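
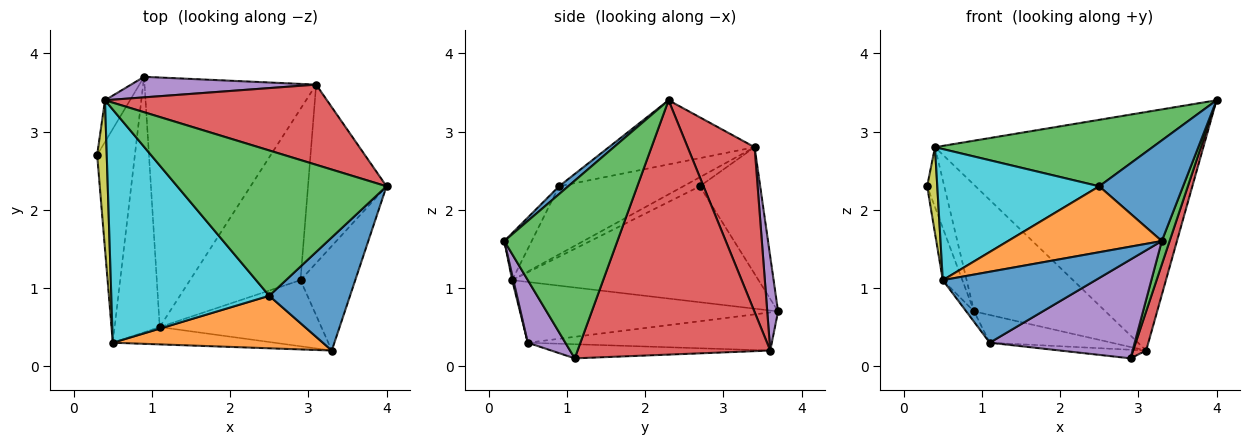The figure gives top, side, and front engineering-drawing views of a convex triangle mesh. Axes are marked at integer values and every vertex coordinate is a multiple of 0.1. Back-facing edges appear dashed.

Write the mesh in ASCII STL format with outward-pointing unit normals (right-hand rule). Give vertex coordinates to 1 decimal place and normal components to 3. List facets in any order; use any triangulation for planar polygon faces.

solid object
 facet normal 0.072 -0.663 0.745
  outer loop
   vertex 2.5 0.9 2.3
   vertex 3.3 0.2 1.6
   vertex 4.0 2.3 3.4
  endloop
 endfacet
 facet normal -0.945 0.268 -0.187
  outer loop
   vertex 0.4 3.4 2.8
   vertex 0.9 3.7 0.7
   vertex 0.3 2.7 2.3
  endloop
 endfacet
 facet normal -0.268 -0.401 0.876
  outer loop
   vertex 0.4 3.4 2.8
   vertex 2.5 0.9 2.3
   vertex 4.0 2.3 3.4
  endloop
 endfacet
 facet normal 0.230 0.922 0.310
  outer loop
   vertex 3.1 3.6 0.2
   vertex 0.4 3.4 2.8
   vertex 4.0 2.3 3.4
  endloop
 endfacet
 facet normal 0.081 0.984 0.160
  outer loop
   vertex 3.1 3.6 0.2
   vertex 0.9 3.7 0.7
   vertex 0.4 3.4 2.8
  endloop
 endfacet
 facet normal -0.216 0.108 -0.970
  outer loop
   vertex 3.1 3.6 0.2
   vertex 1.1 0.5 0.3
   vertex 0.9 3.7 0.7
  endloop
 endfacet
 facet normal -0.948 0.075 -0.309
  outer loop
   vertex 0.5 0.3 1.1
   vertex 0.3 2.7 2.3
   vertex 0.9 3.7 0.7
  endloop
 endfacet
 facet normal -0.803 0.024 -0.596
  outer loop
   vertex 0.5 0.3 1.1
   vertex 0.9 3.7 0.7
   vertex 1.1 0.5 0.3
  endloop
 endfacet
 facet normal -0.634 -0.387 0.669
  outer loop
   vertex 0.5 0.3 1.1
   vertex 0.4 3.4 2.8
   vertex 0.3 2.7 2.3
  endloop
 endfacet
 facet normal -0.352 -0.459 0.816
  outer loop
   vertex 0.5 0.3 1.1
   vertex 2.5 0.9 2.3
   vertex 0.4 3.4 2.8
  endloop
 endfacet
 facet normal 0.008 -0.971 -0.237
  outer loop
   vertex 0.5 0.3 1.1
   vertex 1.1 0.5 0.3
   vertex 3.3 0.2 1.6
  endloop
 endfacet
 facet normal -0.138 -0.775 0.617
  outer loop
   vertex 0.5 0.3 1.1
   vertex 3.3 0.2 1.6
   vertex 2.5 0.9 2.3
  endloop
 endfacet
 facet normal 0.954 -0.066 -0.294
  outer loop
   vertex 2.9 1.1 0.1
   vertex 4.0 2.3 3.4
   vertex 3.3 0.2 1.6
  endloop
 endfacet
 facet normal 0.954 -0.065 -0.294
  outer loop
   vertex 2.9 1.1 0.1
   vertex 3.1 3.6 0.2
   vertex 4.0 2.3 3.4
  endloop
 endfacet
 facet normal 0.210 -0.813 -0.544
  outer loop
   vertex 2.9 1.1 0.1
   vertex 3.3 0.2 1.6
   vertex 1.1 0.5 0.3
  endloop
 endfacet
 facet normal -0.127 0.050 -0.991
  outer loop
   vertex 2.9 1.1 0.1
   vertex 1.1 0.5 0.3
   vertex 3.1 3.6 0.2
  endloop
 endfacet
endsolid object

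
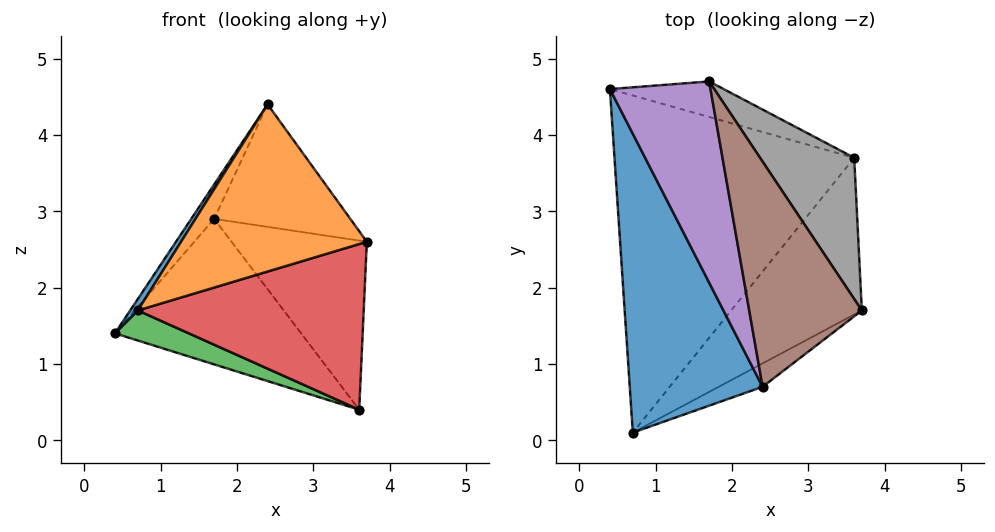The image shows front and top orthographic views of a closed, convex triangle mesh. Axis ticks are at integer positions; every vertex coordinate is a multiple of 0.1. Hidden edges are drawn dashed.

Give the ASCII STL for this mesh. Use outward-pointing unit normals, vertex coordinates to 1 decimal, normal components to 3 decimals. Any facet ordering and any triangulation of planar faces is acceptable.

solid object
 facet normal -0.844 -0.021 0.536
  outer loop
   vertex 2.4 0.7 4.4
   vertex 0.4 4.6 1.4
   vertex 0.7 0.1 1.7
  endloop
 endfacet
 facet normal 0.495 -0.860 -0.120
  outer loop
   vertex 2.4 0.7 4.4
   vertex 0.7 0.1 1.7
   vertex 3.7 1.7 2.6
  endloop
 endfacet
 facet normal -0.319 -0.084 -0.944
  outer loop
   vertex 3.6 3.7 0.4
   vertex 0.7 0.1 1.7
   vertex 0.4 4.6 1.4
  endloop
 endfacet
 facet normal 0.510 -0.625 -0.591
  outer loop
   vertex 3.6 3.7 0.4
   vertex 3.7 1.7 2.6
   vertex 0.7 0.1 1.7
  endloop
 endfacet
 facet normal -0.755 0.110 0.647
  outer loop
   vertex 1.7 4.7 2.9
   vertex 0.4 4.6 1.4
   vertex 2.4 0.7 4.4
  endloop
 endfacet
 facet normal 0.647 0.364 0.670
  outer loop
   vertex 1.7 4.7 2.9
   vertex 2.4 0.7 4.4
   vertex 3.7 1.7 2.6
  endloop
 endfacet
 facet normal 0.195 0.953 -0.233
  outer loop
   vertex 1.7 4.7 2.9
   vertex 3.6 3.7 0.4
   vertex 0.4 4.6 1.4
  endloop
 endfacet
 facet normal 0.780 0.480 0.401
  outer loop
   vertex 1.7 4.7 2.9
   vertex 3.7 1.7 2.6
   vertex 3.6 3.7 0.4
  endloop
 endfacet
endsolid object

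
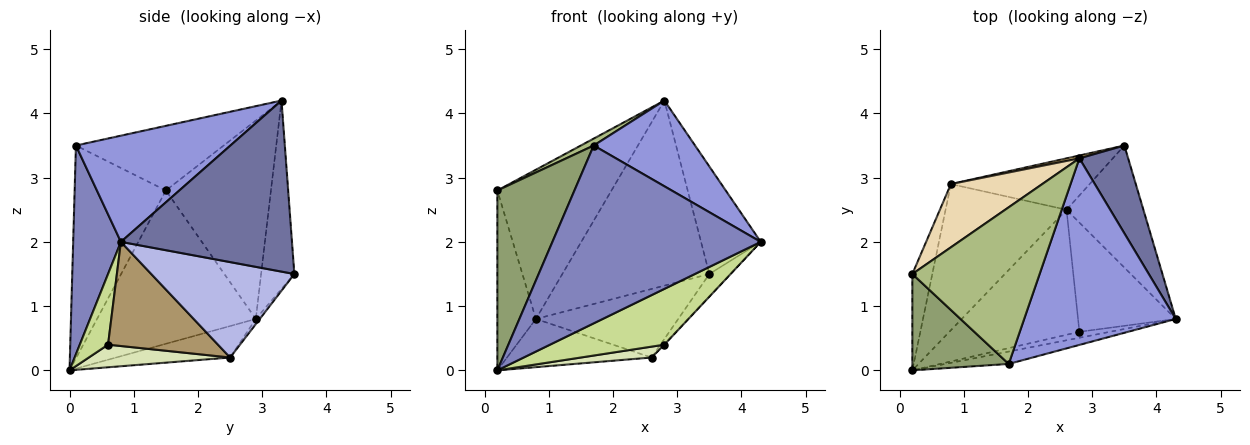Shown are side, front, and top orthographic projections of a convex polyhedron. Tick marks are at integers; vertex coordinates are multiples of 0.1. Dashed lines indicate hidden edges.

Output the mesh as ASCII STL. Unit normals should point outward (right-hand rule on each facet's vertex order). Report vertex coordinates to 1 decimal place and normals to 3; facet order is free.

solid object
 facet normal 0.912 0.318 0.260
  outer loop
   vertex 2.8 3.3 4.2
   vertex 4.3 0.8 2.0
   vertex 3.5 3.5 1.5
  endloop
 endfacet
 facet normal 0.223 -0.973 -0.068
  outer loop
   vertex 1.7 0.1 3.5
   vertex 0.2 0.0 0.0
   vertex 4.3 0.8 2.0
  endloop
 endfacet
 facet normal 0.537 -0.352 0.766
  outer loop
   vertex 1.7 0.1 3.5
   vertex 4.3 0.8 2.0
   vertex 2.8 3.3 4.2
  endloop
 endfacet
 facet normal 0.774 0.114 -0.623
  outer loop
   vertex 2.6 2.5 0.2
   vertex 3.5 3.5 1.5
   vertex 4.3 0.8 2.0
  endloop
 endfacet
 facet normal -0.722 -0.610 0.327
  outer loop
   vertex 0.2 1.5 2.8
   vertex 0.2 0.0 0.0
   vertex 1.7 0.1 3.5
  endloop
 endfacet
 facet normal -0.452 -0.039 0.891
  outer loop
   vertex 0.2 1.5 2.8
   vertex 1.7 0.1 3.5
   vertex 2.8 3.3 4.2
  endloop
 endfacet
 facet normal 0.239 -0.966 -0.103
  outer loop
   vertex 2.8 0.6 0.4
   vertex 4.3 0.8 2.0
   vertex 0.2 0.0 0.0
  endloop
 endfacet
 facet normal 0.171 -0.085 -0.982
  outer loop
   vertex 2.8 0.6 0.4
   vertex 0.2 0.0 0.0
   vertex 2.6 2.5 0.2
  endloop
 endfacet
 facet normal 0.729 0.005 -0.684
  outer loop
   vertex 2.8 0.6 0.4
   vertex 2.6 2.5 0.2
   vertex 4.3 0.8 2.0
  endloop
 endfacet
 facet normal -0.022 0.800 -0.600
  outer loop
   vertex 0.8 2.9 0.8
   vertex 3.5 3.5 1.5
   vertex 2.6 2.5 0.2
  endloop
 endfacet
 facet normal -0.221 0.975 0.015
  outer loop
   vertex 0.8 2.9 0.8
   vertex 2.8 3.3 4.2
   vertex 3.5 3.5 1.5
  endloop
 endfacet
 facet normal -0.647 0.702 0.298
  outer loop
   vertex 0.8 2.9 0.8
   vertex 0.2 1.5 2.8
   vertex 2.8 3.3 4.2
  endloop
 endfacet
 facet normal -0.240 0.304 -0.922
  outer loop
   vertex 0.8 2.9 0.8
   vertex 2.6 2.5 0.2
   vertex 0.2 0.0 0.0
  endloop
 endfacet
 facet normal -0.964 0.234 -0.125
  outer loop
   vertex 0.8 2.9 0.8
   vertex 0.2 0.0 0.0
   vertex 0.2 1.5 2.8
  endloop
 endfacet
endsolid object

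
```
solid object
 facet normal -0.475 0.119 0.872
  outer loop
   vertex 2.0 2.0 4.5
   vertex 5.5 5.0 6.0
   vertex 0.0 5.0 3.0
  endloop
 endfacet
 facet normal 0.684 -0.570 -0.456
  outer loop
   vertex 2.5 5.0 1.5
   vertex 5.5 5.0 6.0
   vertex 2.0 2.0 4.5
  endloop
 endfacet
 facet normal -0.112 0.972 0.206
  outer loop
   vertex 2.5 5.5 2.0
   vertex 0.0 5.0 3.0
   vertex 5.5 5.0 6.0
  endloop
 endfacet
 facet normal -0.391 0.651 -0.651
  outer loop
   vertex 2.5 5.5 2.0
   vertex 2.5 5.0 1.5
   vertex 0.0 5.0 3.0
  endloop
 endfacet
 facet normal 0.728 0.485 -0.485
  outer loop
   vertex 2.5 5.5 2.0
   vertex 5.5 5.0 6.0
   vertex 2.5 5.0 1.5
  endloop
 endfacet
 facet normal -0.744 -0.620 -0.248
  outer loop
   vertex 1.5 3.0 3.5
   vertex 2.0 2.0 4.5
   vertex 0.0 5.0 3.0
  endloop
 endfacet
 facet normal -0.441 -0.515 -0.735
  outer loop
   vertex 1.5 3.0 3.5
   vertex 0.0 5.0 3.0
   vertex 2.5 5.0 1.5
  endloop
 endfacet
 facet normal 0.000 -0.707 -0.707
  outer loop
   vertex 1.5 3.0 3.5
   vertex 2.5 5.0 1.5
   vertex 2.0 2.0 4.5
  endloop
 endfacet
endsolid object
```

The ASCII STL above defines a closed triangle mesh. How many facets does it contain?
8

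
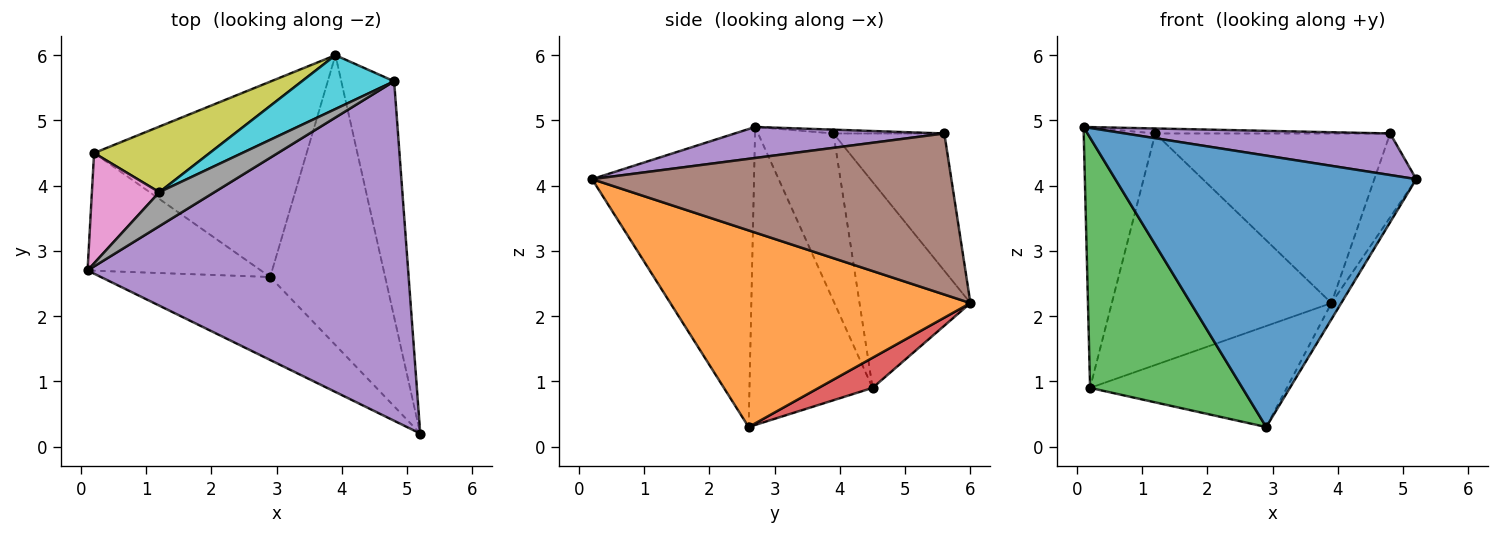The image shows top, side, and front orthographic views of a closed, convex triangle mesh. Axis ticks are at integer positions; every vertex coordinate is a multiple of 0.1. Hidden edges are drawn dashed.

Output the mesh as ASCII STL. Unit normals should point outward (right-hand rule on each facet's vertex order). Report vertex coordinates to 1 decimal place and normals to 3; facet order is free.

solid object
 facet normal -0.458 -0.850 -0.260
  outer loop
   vertex 2.9 2.6 0.3
   vertex 5.2 0.2 4.1
   vertex 0.1 2.7 4.9
  endloop
 endfacet
 facet normal 0.863 0.028 -0.505
  outer loop
   vertex 2.9 2.6 0.3
   vertex 3.9 6.0 2.2
   vertex 5.2 0.2 4.1
  endloop
 endfacet
 facet normal -0.590 -0.730 -0.343
  outer loop
   vertex 0.2 4.5 0.9
   vertex 2.9 2.6 0.3
   vertex 0.1 2.7 4.9
  endloop
 endfacet
 facet normal 0.125 0.456 -0.881
  outer loop
   vertex 0.2 4.5 0.9
   vertex 3.9 6.0 2.2
   vertex 2.9 2.6 0.3
  endloop
 endfacet
 facet normal 0.096 -0.121 0.988
  outer loop
   vertex 4.8 5.6 4.8
   vertex 0.1 2.7 4.9
   vertex 5.2 0.2 4.1
  endloop
 endfacet
 facet normal 0.944 0.110 -0.310
  outer loop
   vertex 4.8 5.6 4.8
   vertex 5.2 0.2 4.1
   vertex 3.9 6.0 2.2
  endloop
 endfacet
 facet normal -0.696 0.661 0.280
  outer loop
   vertex 1.2 3.9 4.8
   vertex 0.2 4.5 0.9
   vertex 0.1 2.7 4.9
  endloop
 endfacet
 facet normal -0.068 0.145 0.987
  outer loop
   vertex 1.2 3.9 4.8
   vertex 0.1 2.7 4.9
   vertex 4.8 5.6 4.8
  endloop
 endfacet
 facet normal -0.437 0.865 0.245
  outer loop
   vertex 1.2 3.9 4.8
   vertex 3.9 6.0 2.2
   vertex 0.2 4.5 0.9
  endloop
 endfacet
 facet normal -0.410 0.869 0.276
  outer loop
   vertex 1.2 3.9 4.8
   vertex 4.8 5.6 4.8
   vertex 3.9 6.0 2.2
  endloop
 endfacet
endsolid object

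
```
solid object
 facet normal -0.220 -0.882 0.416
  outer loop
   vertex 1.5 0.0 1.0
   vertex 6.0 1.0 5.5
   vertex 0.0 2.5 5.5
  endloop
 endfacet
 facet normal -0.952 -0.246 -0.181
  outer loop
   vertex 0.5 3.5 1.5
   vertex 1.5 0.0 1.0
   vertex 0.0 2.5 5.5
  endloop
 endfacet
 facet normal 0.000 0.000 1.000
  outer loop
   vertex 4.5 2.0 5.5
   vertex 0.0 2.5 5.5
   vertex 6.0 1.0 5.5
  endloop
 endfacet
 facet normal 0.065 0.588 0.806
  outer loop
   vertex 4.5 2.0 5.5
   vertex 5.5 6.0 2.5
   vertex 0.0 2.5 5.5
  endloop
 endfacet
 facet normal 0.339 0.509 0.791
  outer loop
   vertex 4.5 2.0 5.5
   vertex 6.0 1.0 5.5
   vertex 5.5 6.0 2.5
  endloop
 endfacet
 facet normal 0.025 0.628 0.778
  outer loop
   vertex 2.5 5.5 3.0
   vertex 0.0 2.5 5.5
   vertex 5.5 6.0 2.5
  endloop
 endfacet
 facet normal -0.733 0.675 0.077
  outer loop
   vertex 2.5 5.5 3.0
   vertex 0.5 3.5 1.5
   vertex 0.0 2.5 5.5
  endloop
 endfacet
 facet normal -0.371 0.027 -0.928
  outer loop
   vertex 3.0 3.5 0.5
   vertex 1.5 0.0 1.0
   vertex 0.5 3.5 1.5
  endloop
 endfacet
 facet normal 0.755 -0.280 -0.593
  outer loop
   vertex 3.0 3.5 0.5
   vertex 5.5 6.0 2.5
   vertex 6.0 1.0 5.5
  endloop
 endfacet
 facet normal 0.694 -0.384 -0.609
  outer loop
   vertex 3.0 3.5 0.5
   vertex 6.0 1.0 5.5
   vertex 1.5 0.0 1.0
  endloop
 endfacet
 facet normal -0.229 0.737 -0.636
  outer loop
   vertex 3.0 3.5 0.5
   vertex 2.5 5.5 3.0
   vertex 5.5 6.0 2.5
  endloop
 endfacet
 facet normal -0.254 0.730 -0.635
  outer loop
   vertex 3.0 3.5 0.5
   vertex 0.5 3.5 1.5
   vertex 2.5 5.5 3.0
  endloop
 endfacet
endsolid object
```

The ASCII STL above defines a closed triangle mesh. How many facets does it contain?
12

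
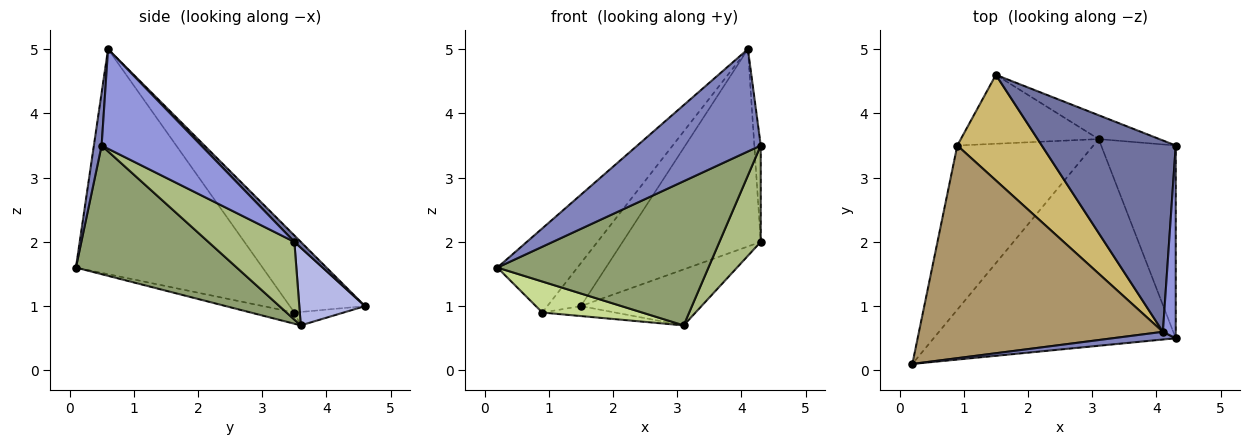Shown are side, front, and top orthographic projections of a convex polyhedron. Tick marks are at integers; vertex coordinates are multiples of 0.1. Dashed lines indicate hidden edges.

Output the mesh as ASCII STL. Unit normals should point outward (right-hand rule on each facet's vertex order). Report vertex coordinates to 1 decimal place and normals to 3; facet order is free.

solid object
 facet normal 0.033 0.717 0.696
  outer loop
   vertex 4.1 0.6 5.0
   vertex 4.3 3.5 2.0
   vertex 1.5 4.6 1.0
  endloop
 endfacet
 facet normal 0.062 -0.995 0.075
  outer loop
   vertex 4.3 0.5 3.5
   vertex 4.1 0.6 5.0
   vertex 0.2 0.1 1.6
  endloop
 endfacet
 facet normal 0.990 0.064 0.128
  outer loop
   vertex 4.3 0.5 3.5
   vertex 4.3 3.5 2.0
   vertex 4.1 0.6 5.0
  endloop
 endfacet
 facet normal 0.448 0.822 -0.351
  outer loop
   vertex 3.1 3.6 0.7
   vertex 1.5 4.6 1.0
   vertex 4.3 3.5 2.0
  endloop
 endfacet
 facet normal 0.400 -0.524 -0.752
  outer loop
   vertex 3.1 3.6 0.7
   vertex 4.3 0.5 3.5
   vertex 0.2 0.1 1.6
  endloop
 endfacet
 facet normal 0.682 -0.327 -0.654
  outer loop
   vertex 3.1 3.6 0.7
   vertex 4.3 3.5 2.0
   vertex 4.3 0.5 3.5
  endloop
 endfacet
 facet normal -0.081 -0.185 -0.979
  outer loop
   vertex 0.9 3.5 0.9
   vertex 3.1 3.6 0.7
   vertex 0.2 0.1 1.6
  endloop
 endfacet
 facet normal -0.096 0.142 -0.985
  outer loop
   vertex 0.9 3.5 0.9
   vertex 1.5 4.6 1.0
   vertex 3.1 3.6 0.7
  endloop
 endfacet
 facet normal -0.651 0.279 0.706
  outer loop
   vertex 0.9 3.5 0.9
   vertex 0.2 0.1 1.6
   vertex 4.1 0.6 5.0
  endloop
 endfacet
 facet normal -0.646 0.288 0.707
  outer loop
   vertex 0.9 3.5 0.9
   vertex 4.1 0.6 5.0
   vertex 1.5 4.6 1.0
  endloop
 endfacet
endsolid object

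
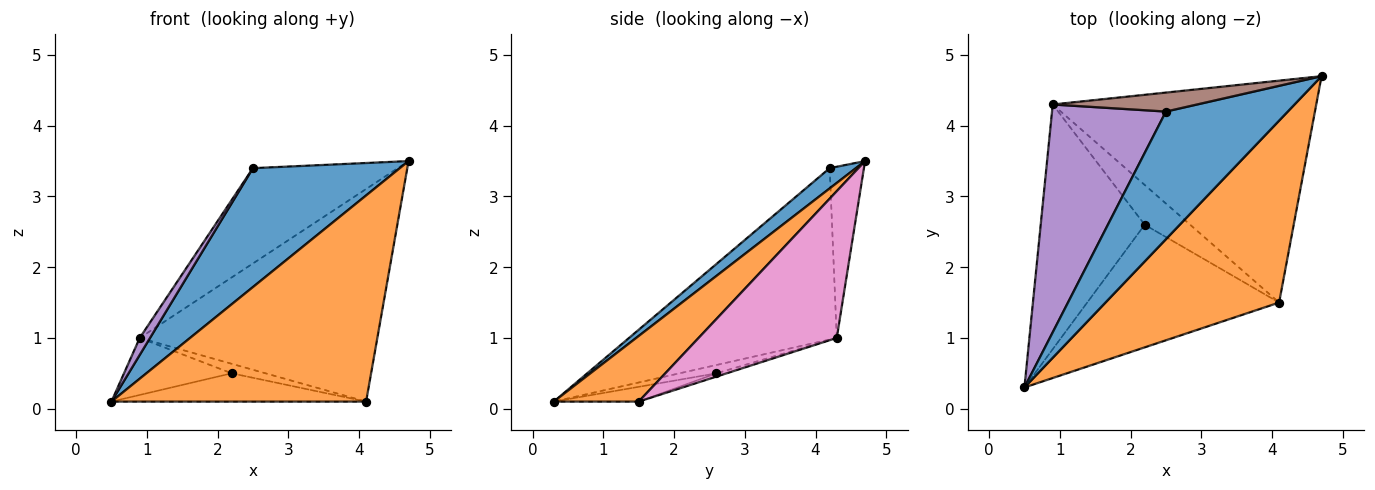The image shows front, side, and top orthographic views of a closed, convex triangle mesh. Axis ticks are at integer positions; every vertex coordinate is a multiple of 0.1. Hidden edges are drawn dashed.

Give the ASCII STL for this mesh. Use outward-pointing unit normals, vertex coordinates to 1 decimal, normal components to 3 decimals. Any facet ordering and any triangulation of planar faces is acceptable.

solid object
 facet normal 0.121 -0.677 0.726
  outer loop
   vertex 2.5 4.2 3.4
   vertex 0.5 0.3 0.1
   vertex 4.7 4.7 3.5
  endloop
 endfacet
 facet normal 0.242 -0.727 0.642
  outer loop
   vertex 4.1 1.5 0.1
   vertex 4.7 4.7 3.5
   vertex 0.5 0.3 0.1
  endloop
 endfacet
 facet normal -0.075 0.224 -0.972
  outer loop
   vertex 4.1 1.5 0.1
   vertex 0.5 0.3 0.1
   vertex 2.2 2.6 0.5
  endloop
 endfacet
 facet normal -0.078 0.226 -0.971
  outer loop
   vertex 0.9 4.3 1.0
   vertex 2.2 2.6 0.5
   vertex 0.5 0.3 0.1
  endloop
 endfacet
 facet normal -0.832 -0.041 0.553
  outer loop
   vertex 0.9 4.3 1.0
   vertex 0.5 0.3 0.1
   vertex 2.5 4.2 3.4
  endloop
 endfacet
 facet normal -0.226 0.955 0.190
  outer loop
   vertex 0.9 4.3 1.0
   vertex 2.5 4.2 3.4
   vertex 4.7 4.7 3.5
  endloop
 endfacet
 facet normal 0.373 0.642 -0.670
  outer loop
   vertex 0.9 4.3 1.0
   vertex 4.7 4.7 3.5
   vertex 4.1 1.5 0.1
  endloop
 endfacet
 facet normal -0.070 0.232 -0.970
  outer loop
   vertex 0.9 4.3 1.0
   vertex 4.1 1.5 0.1
   vertex 2.2 2.6 0.5
  endloop
 endfacet
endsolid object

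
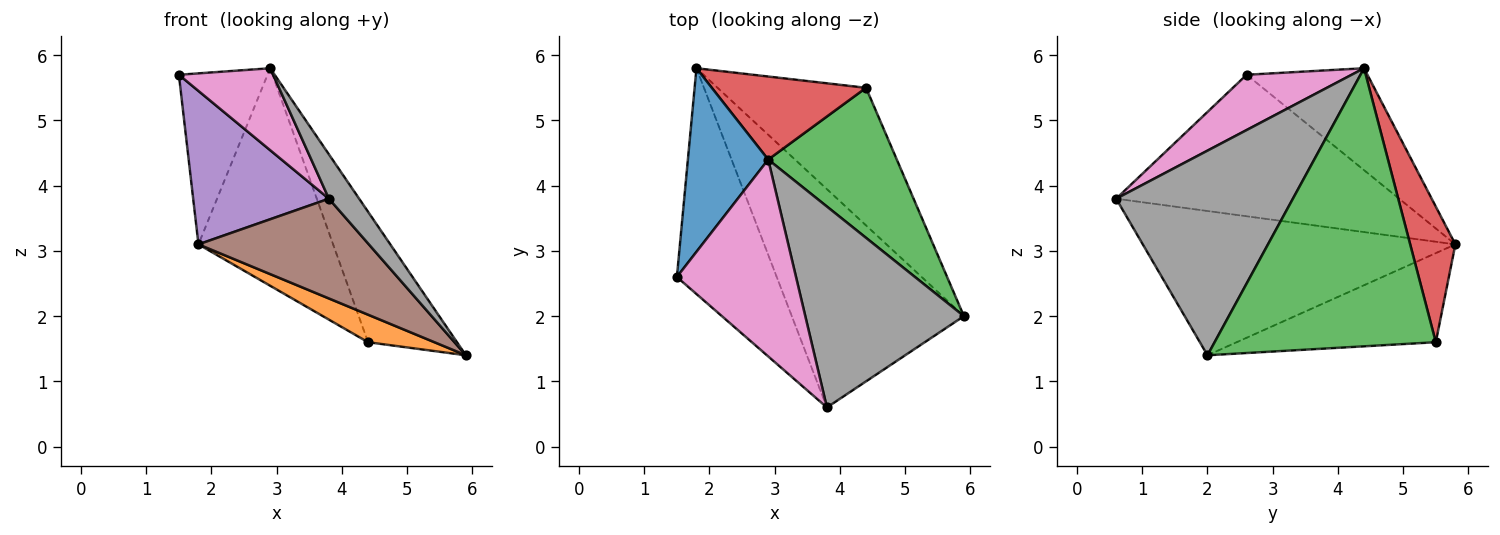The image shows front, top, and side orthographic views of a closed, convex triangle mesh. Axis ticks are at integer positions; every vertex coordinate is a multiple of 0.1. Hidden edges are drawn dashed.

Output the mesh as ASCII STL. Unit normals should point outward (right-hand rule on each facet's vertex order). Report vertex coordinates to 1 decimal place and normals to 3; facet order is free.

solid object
 facet normal -0.680 0.499 0.536
  outer loop
   vertex 2.9 4.4 5.8
   vertex 1.8 5.8 3.1
   vertex 1.5 2.6 5.7
  endloop
 endfacet
 facet normal -0.507 -0.169 -0.845
  outer loop
   vertex 4.4 5.5 1.6
   vertex 5.9 2.0 1.4
   vertex 1.8 5.8 3.1
  endloop
 endfacet
 facet normal 0.853 0.343 0.394
  outer loop
   vertex 4.4 5.5 1.6
   vertex 2.9 4.4 5.8
   vertex 5.9 2.0 1.4
  endloop
 endfacet
 facet normal 0.299 0.891 0.340
  outer loop
   vertex 4.4 5.5 1.6
   vertex 1.8 5.8 3.1
   vertex 2.9 4.4 5.8
  endloop
 endfacet
 facet normal -0.761 -0.365 -0.537
  outer loop
   vertex 3.8 0.6 3.8
   vertex 1.5 2.6 5.7
   vertex 1.8 5.8 3.1
  endloop
 endfacet
 facet normal -0.606 -0.331 -0.723
  outer loop
   vertex 3.8 0.6 3.8
   vertex 1.8 5.8 3.1
   vertex 5.9 2.0 1.4
  endloop
 endfacet
 facet normal 0.394 -0.353 0.849
  outer loop
   vertex 3.8 0.6 3.8
   vertex 2.9 4.4 5.8
   vertex 1.5 2.6 5.7
  endloop
 endfacet
 facet normal 0.783 -0.134 0.607
  outer loop
   vertex 3.8 0.6 3.8
   vertex 5.9 2.0 1.4
   vertex 2.9 4.4 5.8
  endloop
 endfacet
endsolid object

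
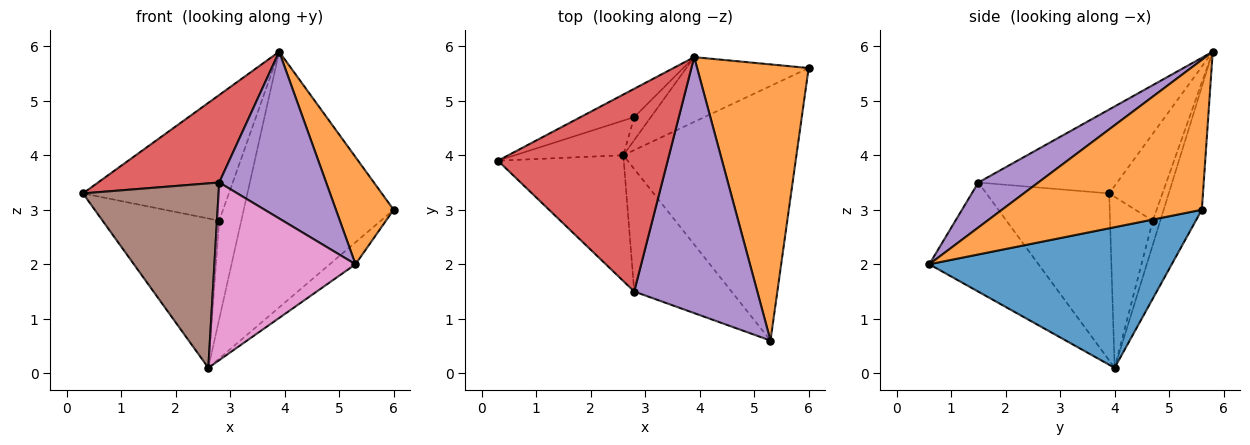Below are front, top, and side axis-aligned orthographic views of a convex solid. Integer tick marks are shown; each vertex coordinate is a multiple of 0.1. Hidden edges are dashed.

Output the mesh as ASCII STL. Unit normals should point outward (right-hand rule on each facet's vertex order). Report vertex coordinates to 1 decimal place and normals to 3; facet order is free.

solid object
 facet normal 0.629 0.067 -0.774
  outer loop
   vertex 2.6 4.0 0.1
   vertex 6.0 5.6 3.0
   vertex 5.3 0.6 2.0
  endloop
 endfacet
 facet normal 0.782 -0.226 0.582
  outer loop
   vertex 3.9 5.8 5.9
   vertex 5.3 0.6 2.0
   vertex 6.0 5.6 3.0
  endloop
 endfacet
 facet normal -0.240 0.941 -0.238
  outer loop
   vertex 3.9 5.8 5.9
   vertex 6.0 5.6 3.0
   vertex 2.6 4.0 0.1
  endloop
 endfacet
 facet normal -0.413 -0.361 0.836
  outer loop
   vertex 2.8 1.5 3.5
   vertex 3.9 5.8 5.9
   vertex 0.3 3.9 3.3
  endloop
 endfacet
 facet normal 0.293 -0.522 0.801
  outer loop
   vertex 2.8 1.5 3.5
   vertex 5.3 0.6 2.0
   vertex 3.9 5.8 5.9
  endloop
 endfacet
 facet normal -0.599 -0.662 -0.451
  outer loop
   vertex 2.8 1.5 3.5
   vertex 0.3 3.9 3.3
   vertex 2.6 4.0 0.1
  endloop
 endfacet
 facet normal -0.537 -0.694 -0.479
  outer loop
   vertex 2.8 1.5 3.5
   vertex 2.6 4.0 0.1
   vertex 5.3 0.6 2.0
  endloop
 endfacet
 facet normal -0.336 0.917 -0.213
  outer loop
   vertex 2.8 4.7 2.8
   vertex 2.6 4.0 0.1
   vertex 0.3 3.9 3.3
  endloop
 endfacet
 facet normal -0.335 0.919 -0.207
  outer loop
   vertex 2.8 4.7 2.8
   vertex 0.3 3.9 3.3
   vertex 3.9 5.8 5.9
  endloop
 endfacet
 facet normal -0.315 0.924 -0.216
  outer loop
   vertex 2.8 4.7 2.8
   vertex 3.9 5.8 5.9
   vertex 2.6 4.0 0.1
  endloop
 endfacet
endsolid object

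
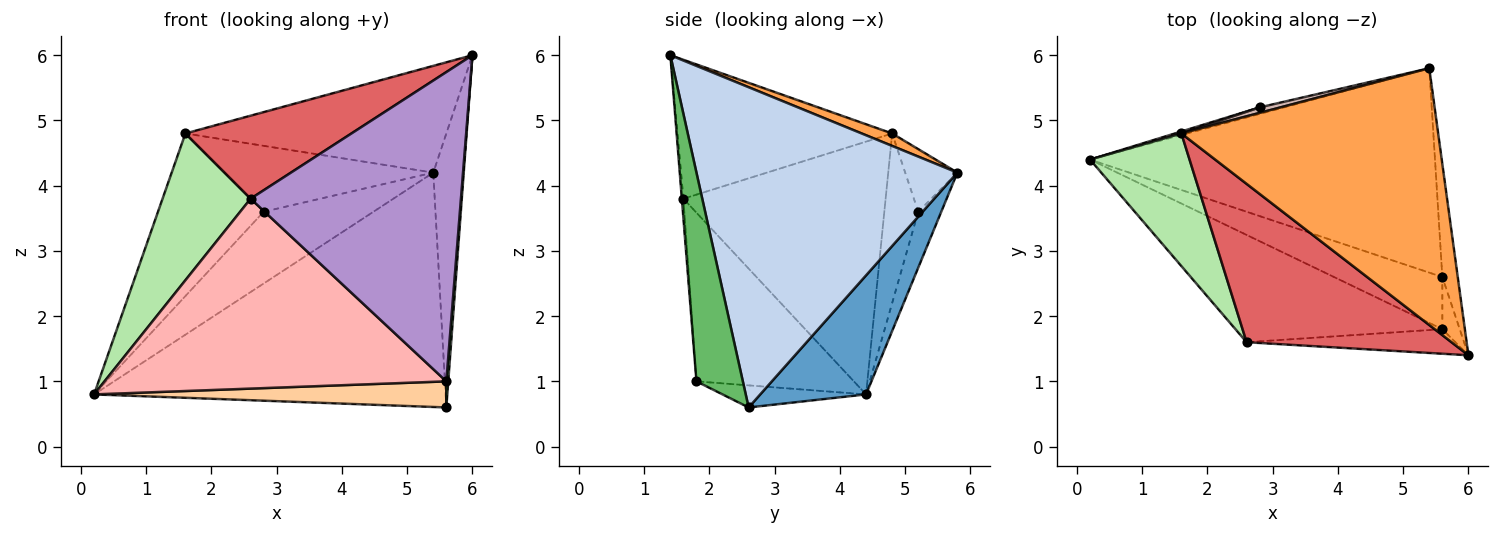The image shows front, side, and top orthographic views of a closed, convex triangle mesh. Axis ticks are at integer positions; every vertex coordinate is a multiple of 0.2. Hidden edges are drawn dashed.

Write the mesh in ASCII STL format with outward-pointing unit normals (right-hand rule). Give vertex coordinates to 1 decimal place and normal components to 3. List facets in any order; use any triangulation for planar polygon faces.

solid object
 facet normal 0.221 0.735 -0.641
  outer loop
   vertex 5.6 2.6 0.6
   vertex 0.2 4.4 0.8
   vertex 5.4 5.8 4.2
  endloop
 endfacet
 facet normal 0.992 0.116 -0.048
  outer loop
   vertex 5.6 2.6 0.6
   vertex 5.4 5.8 4.2
   vertex 6.0 1.4 6.0
  endloop
 endfacet
 facet normal 0.045 0.383 0.922
  outer loop
   vertex 1.6 4.8 4.8
   vertex 6.0 1.4 6.0
   vertex 5.4 5.8 4.2
  endloop
 endfacet
 facet normal -0.179 -0.440 -0.880
  outer loop
   vertex 5.6 1.8 1.0
   vertex 0.2 4.4 0.8
   vertex 5.6 2.6 0.6
  endloop
 endfacet
 facet normal 0.996 -0.041 -0.083
  outer loop
   vertex 5.6 1.8 1.0
   vertex 5.6 2.6 0.6
   vertex 6.0 1.4 6.0
  endloop
 endfacet
 facet normal -0.862 -0.376 0.339
  outer loop
   vertex 2.6 1.6 3.8
   vertex 1.6 4.8 4.8
   vertex 0.2 4.4 0.8
  endloop
 endfacet
 facet normal -0.515 -0.398 0.759
  outer loop
   vertex 2.6 1.6 3.8
   vertex 6.0 1.4 6.0
   vertex 1.6 4.8 4.8
  endloop
 endfacet
 facet normal -0.372 -0.808 -0.457
  outer loop
   vertex 2.6 1.6 3.8
   vertex 0.2 4.4 0.8
   vertex 5.6 1.8 1.0
  endloop
 endfacet
 facet normal -0.007 -0.997 -0.079
  outer loop
   vertex 2.6 1.6 3.8
   vertex 5.6 1.8 1.0
   vertex 6.0 1.4 6.0
  endloop
 endfacet
 facet normal -0.205 0.975 -0.089
  outer loop
   vertex 2.8 5.2 3.6
   vertex 5.4 5.8 4.2
   vertex 0.2 4.4 0.8
  endloop
 endfacet
 facet normal -0.306 0.952 0.012
  outer loop
   vertex 2.8 5.2 3.6
   vertex 0.2 4.4 0.8
   vertex 1.6 4.8 4.8
  endloop
 endfacet
 facet normal -0.242 0.967 0.081
  outer loop
   vertex 2.8 5.2 3.6
   vertex 1.6 4.8 4.8
   vertex 5.4 5.8 4.2
  endloop
 endfacet
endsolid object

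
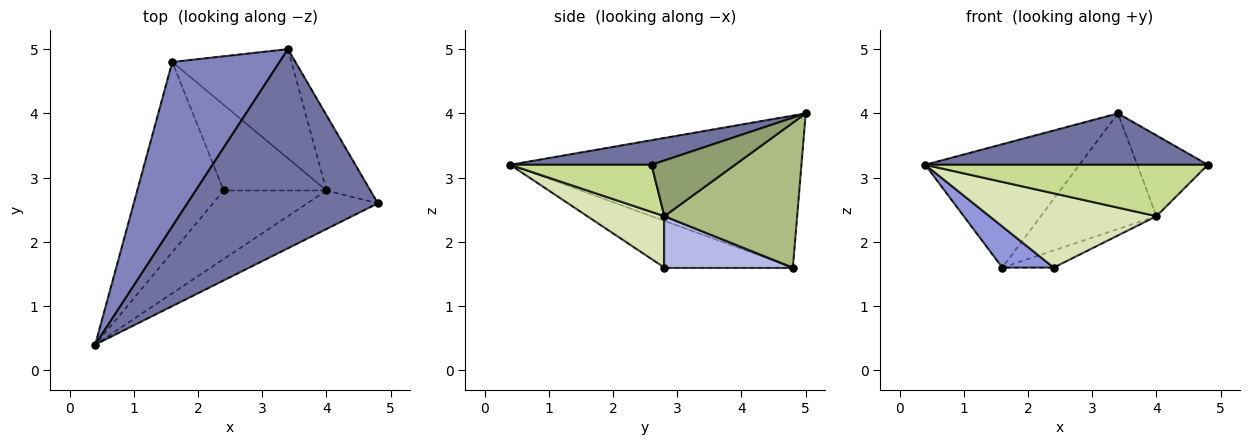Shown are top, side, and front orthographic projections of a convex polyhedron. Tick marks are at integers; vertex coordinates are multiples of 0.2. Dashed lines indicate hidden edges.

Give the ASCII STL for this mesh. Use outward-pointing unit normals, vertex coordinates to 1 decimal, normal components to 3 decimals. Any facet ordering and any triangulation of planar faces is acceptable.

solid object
 facet normal 0.124 -0.248 0.961
  outer loop
   vertex 3.4 5.0 4.0
   vertex 0.4 0.4 3.2
   vertex 4.8 2.6 3.2
  endloop
 endfacet
 facet normal -0.750 0.397 0.529
  outer loop
   vertex 3.4 5.0 4.0
   vertex 1.6 4.8 1.6
   vertex 0.4 0.4 3.2
  endloop
 endfacet
 facet normal -0.467 -0.187 -0.864
  outer loop
   vertex 2.4 2.8 1.6
   vertex 0.4 0.4 3.2
   vertex 1.6 4.8 1.6
  endloop
 endfacet
 facet normal 0.440 0.176 -0.880
  outer loop
   vertex 4.0 2.8 2.4
   vertex 2.4 2.8 1.6
   vertex 1.6 4.8 1.6
  endloop
 endfacet
 facet normal 0.654 0.553 -0.516
  outer loop
   vertex 4.0 2.8 2.4
   vertex 3.4 5.0 4.0
   vertex 4.8 2.6 3.2
  endloop
 endfacet
 facet normal 0.641 0.558 -0.527
  outer loop
   vertex 4.0 2.8 2.4
   vertex 1.6 4.8 1.6
   vertex 3.4 5.0 4.0
  endloop
 endfacet
 facet normal 0.371 -0.743 -0.557
  outer loop
   vertex 4.0 2.8 2.4
   vertex 4.8 2.6 3.2
   vertex 0.4 0.4 3.2
  endloop
 endfacet
 facet normal 0.321 -0.696 -0.642
  outer loop
   vertex 4.0 2.8 2.4
   vertex 0.4 0.4 3.2
   vertex 2.4 2.8 1.6
  endloop
 endfacet
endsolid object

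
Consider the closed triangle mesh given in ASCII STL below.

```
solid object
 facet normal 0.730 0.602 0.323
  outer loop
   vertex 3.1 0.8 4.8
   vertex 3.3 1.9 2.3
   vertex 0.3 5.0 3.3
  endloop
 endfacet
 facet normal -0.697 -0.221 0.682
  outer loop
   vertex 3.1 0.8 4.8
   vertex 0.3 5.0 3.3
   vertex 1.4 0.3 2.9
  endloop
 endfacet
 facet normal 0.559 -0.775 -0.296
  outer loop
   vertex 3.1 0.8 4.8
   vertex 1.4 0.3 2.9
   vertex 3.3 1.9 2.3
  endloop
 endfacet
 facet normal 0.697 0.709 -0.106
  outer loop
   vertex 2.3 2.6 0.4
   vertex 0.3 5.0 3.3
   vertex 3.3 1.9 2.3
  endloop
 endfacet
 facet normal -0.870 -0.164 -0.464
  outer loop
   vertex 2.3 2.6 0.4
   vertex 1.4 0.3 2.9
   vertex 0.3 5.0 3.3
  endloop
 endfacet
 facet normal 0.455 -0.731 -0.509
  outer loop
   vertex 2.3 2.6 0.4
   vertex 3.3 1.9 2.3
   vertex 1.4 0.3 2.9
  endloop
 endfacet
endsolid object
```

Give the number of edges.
9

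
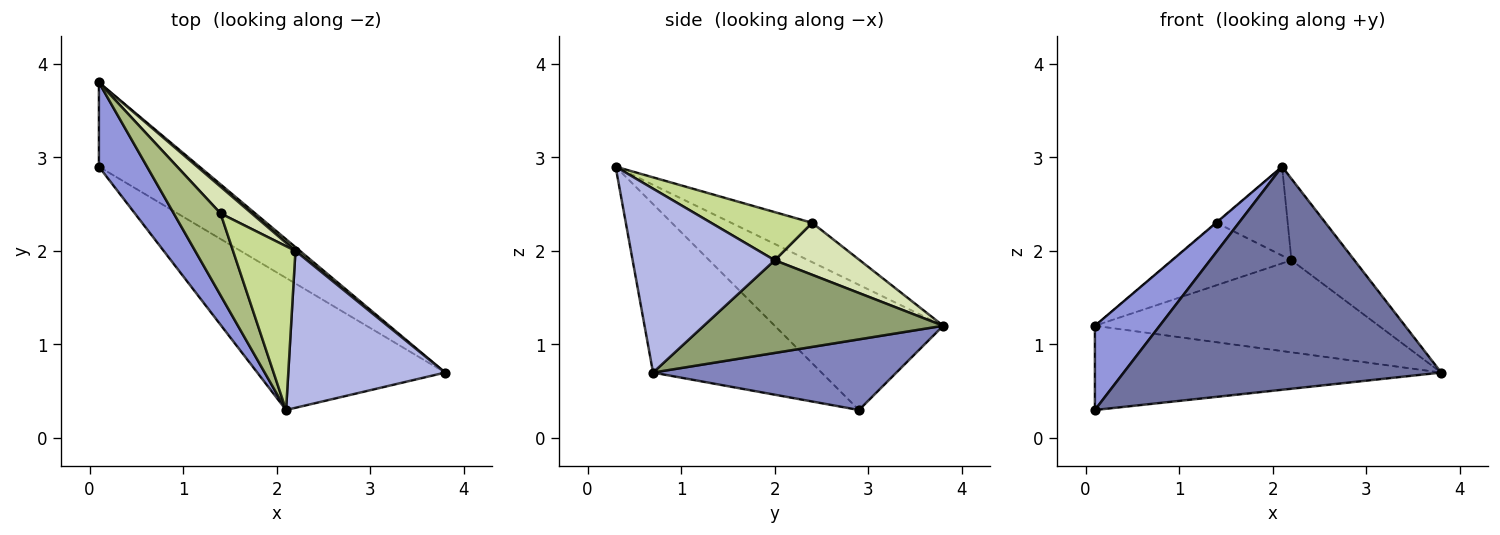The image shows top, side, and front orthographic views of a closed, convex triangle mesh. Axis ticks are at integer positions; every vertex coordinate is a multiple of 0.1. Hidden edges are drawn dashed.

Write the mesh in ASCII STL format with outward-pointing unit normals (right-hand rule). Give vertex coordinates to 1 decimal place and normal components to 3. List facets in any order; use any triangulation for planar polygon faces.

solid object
 facet normal -0.415 -0.783 -0.463
  outer loop
   vertex 2.1 0.3 2.9
   vertex 0.1 2.9 0.3
   vertex 3.8 0.7 0.7
  endloop
 endfacet
 facet normal 0.445 0.633 -0.633
  outer loop
   vertex 0.1 3.8 1.2
   vertex 3.8 0.7 0.7
   vertex 0.1 2.9 0.3
  endloop
 endfacet
 facet normal -0.878 -0.338 0.338
  outer loop
   vertex 0.1 3.8 1.2
   vertex 0.1 2.9 0.3
   vertex 2.1 0.3 2.9
  endloop
 endfacet
 facet normal 0.721 0.319 0.615
  outer loop
   vertex 2.2 2.0 1.9
   vertex 2.1 0.3 2.9
   vertex 3.8 0.7 0.7
  endloop
 endfacet
 facet normal 0.644 0.764 0.031
  outer loop
   vertex 2.2 2.0 1.9
   vertex 3.8 0.7 0.7
   vertex 0.1 3.8 1.2
  endloop
 endfacet
 facet normal -0.643 0.004 0.766
  outer loop
   vertex 1.4 2.4 2.3
   vertex 0.1 3.8 1.2
   vertex 2.1 0.3 2.9
  endloop
 endfacet
 facet normal 0.561 0.395 0.727
  outer loop
   vertex 1.4 2.4 2.3
   vertex 2.1 0.3 2.9
   vertex 2.2 2.0 1.9
  endloop
 endfacet
 facet normal 0.549 0.768 0.329
  outer loop
   vertex 1.4 2.4 2.3
   vertex 2.2 2.0 1.9
   vertex 0.1 3.8 1.2
  endloop
 endfacet
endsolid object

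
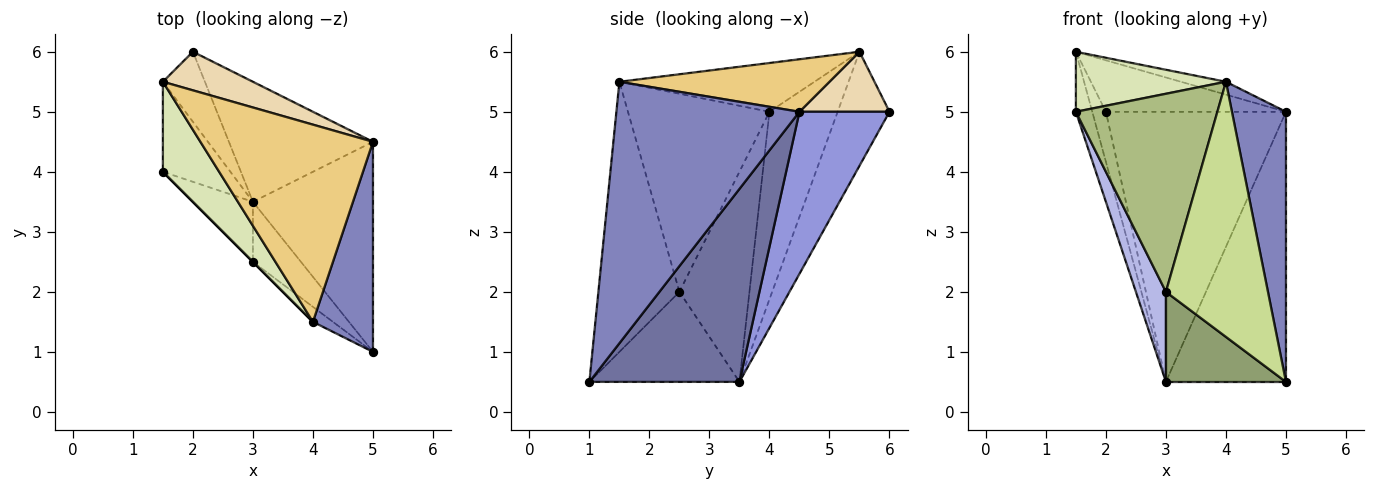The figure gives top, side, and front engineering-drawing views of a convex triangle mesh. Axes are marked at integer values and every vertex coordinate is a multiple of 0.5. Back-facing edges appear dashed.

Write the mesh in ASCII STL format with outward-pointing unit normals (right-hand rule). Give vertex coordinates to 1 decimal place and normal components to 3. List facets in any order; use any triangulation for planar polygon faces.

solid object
 facet normal 0.702 0.562 -0.437
  outer loop
   vertex 3.0 3.5 0.5
   vertex 5.0 4.5 5.0
   vertex 5.0 1.0 0.5
  endloop
 endfacet
 facet normal 0.937 -0.276 0.215
  outer loop
   vertex 4.0 1.5 5.5
   vertex 5.0 1.0 0.5
   vertex 5.0 4.5 5.0
  endloop
 endfacet
 facet normal 0.416 0.831 -0.369
  outer loop
   vertex 2.0 6.0 5.0
   vertex 5.0 4.5 5.0
   vertex 3.0 3.5 0.5
  endloop
 endfacet
 facet normal -0.889 -0.381 -0.254
  outer loop
   vertex 3.0 2.5 2.0
   vertex 1.5 4.0 5.0
   vertex 3.0 3.5 0.5
  endloop
 endfacet
 facet normal -0.721 -0.577 -0.384
  outer loop
   vertex 3.0 2.5 2.0
   vertex 3.0 3.5 0.5
   vertex 5.0 1.0 0.5
  endloop
 endfacet
 facet normal -0.707 -0.707 0.000
  outer loop
   vertex 3.0 2.5 2.0
   vertex 4.0 1.5 5.5
   vertex 1.5 4.0 5.0
  endloop
 endfacet
 facet normal -0.621 -0.782 -0.046
  outer loop
   vertex 3.0 2.5 2.0
   vertex 5.0 1.0 0.5
   vertex 4.0 1.5 5.5
  endloop
 endfacet
 facet normal -0.585 -0.450 0.675
  outer loop
   vertex 1.5 5.5 6.0
   vertex 1.5 4.0 5.0
   vertex 4.0 1.5 5.5
  endloop
 endfacet
 facet normal -0.918 0.220 -0.330
  outer loop
   vertex 1.5 5.5 6.0
   vertex 3.0 3.5 0.5
   vertex 1.5 4.0 5.0
  endloop
 endfacet
 facet normal -0.911 0.240 -0.336
  outer loop
   vertex 1.5 5.5 6.0
   vertex 2.0 6.0 5.0
   vertex 3.0 3.5 0.5
  endloop
 endfacet
 facet normal 0.291 0.062 0.955
  outer loop
   vertex 1.5 5.5 6.0
   vertex 4.0 1.5 5.5
   vertex 5.0 4.5 5.0
  endloop
 endfacet
 facet normal 0.371 0.743 0.557
  outer loop
   vertex 1.5 5.5 6.0
   vertex 5.0 4.5 5.0
   vertex 2.0 6.0 5.0
  endloop
 endfacet
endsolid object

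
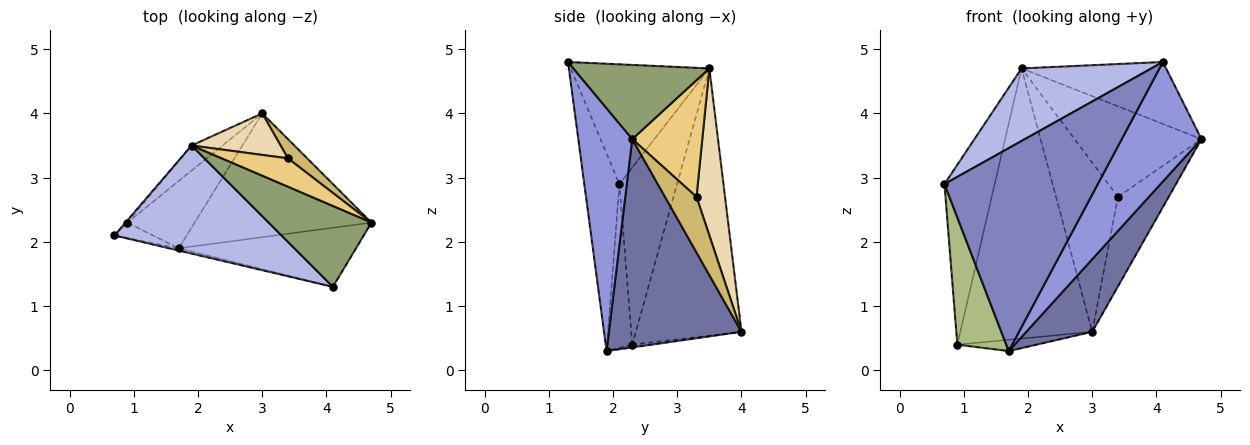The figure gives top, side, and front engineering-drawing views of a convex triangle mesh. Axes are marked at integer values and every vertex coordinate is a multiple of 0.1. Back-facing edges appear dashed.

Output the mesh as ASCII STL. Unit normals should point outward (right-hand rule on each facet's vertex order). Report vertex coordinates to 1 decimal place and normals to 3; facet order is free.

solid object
 facet normal 0.713 -0.355 -0.605
  outer loop
   vertex 1.7 1.9 0.3
   vertex 3.0 4.0 0.6
   vertex 4.7 2.3 3.6
  endloop
 endfacet
 facet normal -0.223 -0.975 -0.011
  outer loop
   vertex 4.1 1.3 4.8
   vertex 0.7 2.1 2.9
   vertex 1.7 1.9 0.3
  endloop
 endfacet
 facet normal 0.519 -0.766 -0.379
  outer loop
   vertex 4.1 1.3 4.8
   vertex 1.7 1.9 0.3
   vertex 4.7 2.3 3.6
  endloop
 endfacet
 facet normal -0.511 -0.479 0.713
  outer loop
   vertex 4.1 1.3 4.8
   vertex 1.9 3.5 4.7
   vertex 0.7 2.1 2.9
  endloop
 endfacet
 facet normal 0.497 0.528 0.689
  outer loop
   vertex 4.1 1.3 4.8
   vertex 4.7 2.3 3.6
   vertex 1.9 3.5 4.7
  endloop
 endfacet
 facet normal -0.455 -0.884 -0.107
  outer loop
   vertex 0.9 2.3 0.4
   vertex 1.7 1.9 0.3
   vertex 0.7 2.1 2.9
  endloop
 endfacet
 facet normal -0.040 0.166 -0.985
  outer loop
   vertex 0.9 2.3 0.4
   vertex 3.0 4.0 0.6
   vertex 1.7 1.9 0.3
  endloop
 endfacet
 facet normal -0.754 0.657 -0.008
  outer loop
   vertex 0.9 2.3 0.4
   vertex 0.7 2.1 2.9
   vertex 1.9 3.5 4.7
  endloop
 endfacet
 facet normal -0.623 0.779 -0.072
  outer loop
   vertex 0.9 2.3 0.4
   vertex 1.9 3.5 4.7
   vertex 3.0 4.0 0.6
  endloop
 endfacet
 facet normal 0.518 0.836 0.180
  outer loop
   vertex 3.4 3.3 2.7
   vertex 4.7 2.3 3.6
   vertex 3.0 4.0 0.6
  endloop
 endfacet
 facet normal 0.466 0.844 0.265
  outer loop
   vertex 3.4 3.3 2.7
   vertex 1.9 3.5 4.7
   vertex 4.7 2.3 3.6
  endloop
 endfacet
 facet normal 0.408 0.886 0.218
  outer loop
   vertex 3.4 3.3 2.7
   vertex 3.0 4.0 0.6
   vertex 1.9 3.5 4.7
  endloop
 endfacet
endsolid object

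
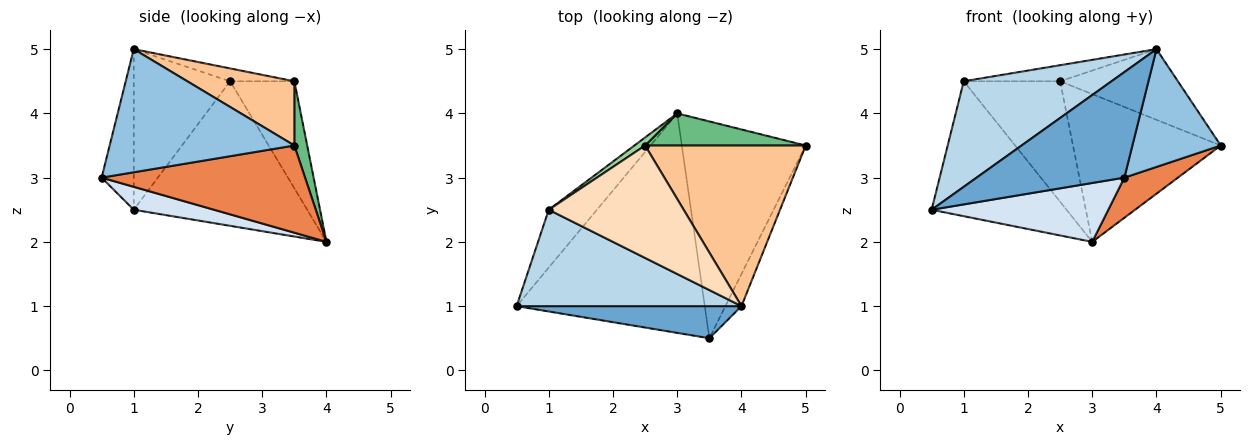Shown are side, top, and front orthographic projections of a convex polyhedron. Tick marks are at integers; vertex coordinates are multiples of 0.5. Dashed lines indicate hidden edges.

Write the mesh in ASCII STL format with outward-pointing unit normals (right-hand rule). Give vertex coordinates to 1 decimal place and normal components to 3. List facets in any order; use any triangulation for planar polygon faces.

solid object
 facet normal -0.204 -0.937 0.285
  outer loop
   vertex 4.0 1.0 5.0
   vertex 0.5 1.0 2.5
   vertex 3.5 0.5 3.0
  endloop
 endfacet
 facet normal 0.896 -0.428 -0.117
  outer loop
   vertex 4.0 1.0 5.0
   vertex 3.5 0.5 3.0
   vertex 5.0 3.5 3.5
  endloop
 endfacet
 facet normal -0.434 -0.665 0.607
  outer loop
   vertex 1.0 2.5 4.5
   vertex 0.5 1.0 2.5
   vertex 4.0 1.0 5.0
  endloop
 endfacet
 facet normal 0.117 -0.257 -0.959
  outer loop
   vertex 3.0 4.0 2.0
   vertex 3.5 0.5 3.0
   vertex 0.5 1.0 2.5
  endloop
 endfacet
 facet normal 0.569 -0.150 -0.809
  outer loop
   vertex 3.0 4.0 2.0
   vertex 5.0 3.5 3.5
   vertex 3.5 0.5 3.0
  endloop
 endfacet
 facet normal -0.763 0.594 -0.254
  outer loop
   vertex 3.0 4.0 2.0
   vertex 0.5 1.0 2.5
   vertex 1.0 2.5 4.5
  endloop
 endfacet
 facet normal 0.344 0.378 0.860
  outer loop
   vertex 2.5 3.5 4.5
   vertex 4.0 1.0 5.0
   vertex 5.0 3.5 3.5
  endloop
 endfacet
 facet normal -0.094 0.141 0.986
  outer loop
   vertex 2.5 3.5 4.5
   vertex 1.0 2.5 4.5
   vertex 4.0 1.0 5.0
  endloop
 endfacet
 facet normal 0.085 0.974 0.212
  outer loop
   vertex 2.5 3.5 4.5
   vertex 5.0 3.5 3.5
   vertex 3.0 4.0 2.0
  endloop
 endfacet
 facet normal -0.554 0.831 0.055
  outer loop
   vertex 2.5 3.5 4.5
   vertex 3.0 4.0 2.0
   vertex 1.0 2.5 4.5
  endloop
 endfacet
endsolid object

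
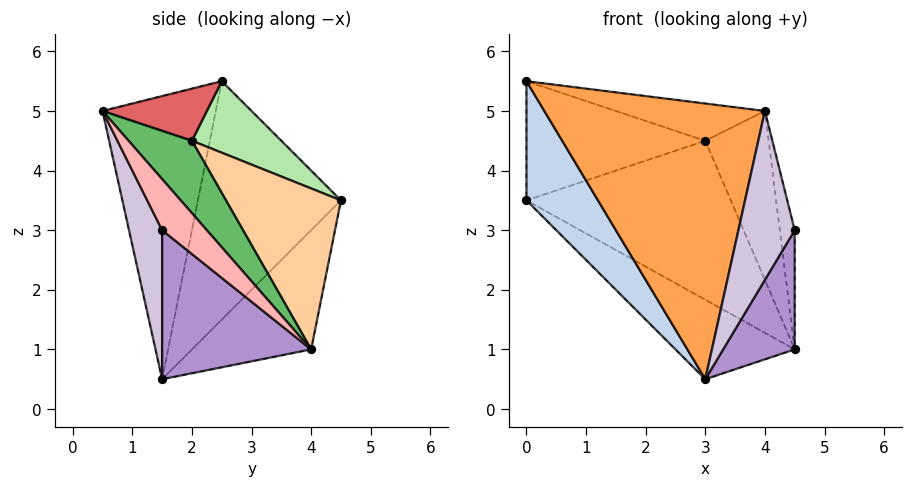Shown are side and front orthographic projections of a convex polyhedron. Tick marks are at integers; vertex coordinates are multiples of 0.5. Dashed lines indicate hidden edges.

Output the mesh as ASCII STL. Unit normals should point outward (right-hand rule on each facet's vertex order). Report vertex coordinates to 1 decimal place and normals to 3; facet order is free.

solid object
 facet normal -0.408 0.408 -0.816
  outer loop
   vertex 3.0 1.5 0.5
   vertex 0.0 4.5 3.5
   vertex 4.5 4.0 1.0
  endloop
 endfacet
 facet normal -0.816 -0.408 -0.408
  outer loop
   vertex 0.0 2.5 5.5
   vertex 0.0 4.5 3.5
   vertex 3.0 1.5 0.5
  endloop
 endfacet
 facet normal -0.455 -0.885 -0.096
  outer loop
   vertex 0.0 2.5 5.5
   vertex 3.0 1.5 0.5
   vertex 4.0 0.5 5.0
  endloop
 endfacet
 facet normal 0.400 0.711 0.578
  outer loop
   vertex 3.0 2.0 4.5
   vertex 4.5 4.0 1.0
   vertex 0.0 4.5 3.5
  endloop
 endfacet
 facet normal 0.577 0.577 0.577
  outer loop
   vertex 3.0 2.0 4.5
   vertex 4.0 0.5 5.0
   vertex 4.5 4.0 1.0
  endloop
 endfacet
 facet normal 0.333 0.667 0.667
  outer loop
   vertex 3.0 2.0 4.5
   vertex 0.0 4.5 3.5
   vertex 0.0 2.5 5.5
  endloop
 endfacet
 facet normal 0.348 0.497 0.795
  outer loop
   vertex 3.0 2.0 4.5
   vertex 0.0 2.5 5.5
   vertex 4.0 0.5 5.0
  endloop
 endfacet
 facet normal 0.882 0.294 0.368
  outer loop
   vertex 4.5 1.5 3.0
   vertex 4.5 4.0 1.0
   vertex 4.0 0.5 5.0
  endloop
 endfacet
 facet normal 0.793 -0.381 -0.476
  outer loop
   vertex 4.5 1.5 3.0
   vertex 3.0 1.5 0.5
   vertex 4.5 4.0 1.0
  endloop
 endfacet
 facet normal 0.485 -0.825 -0.291
  outer loop
   vertex 4.5 1.5 3.0
   vertex 4.0 0.5 5.0
   vertex 3.0 1.5 0.5
  endloop
 endfacet
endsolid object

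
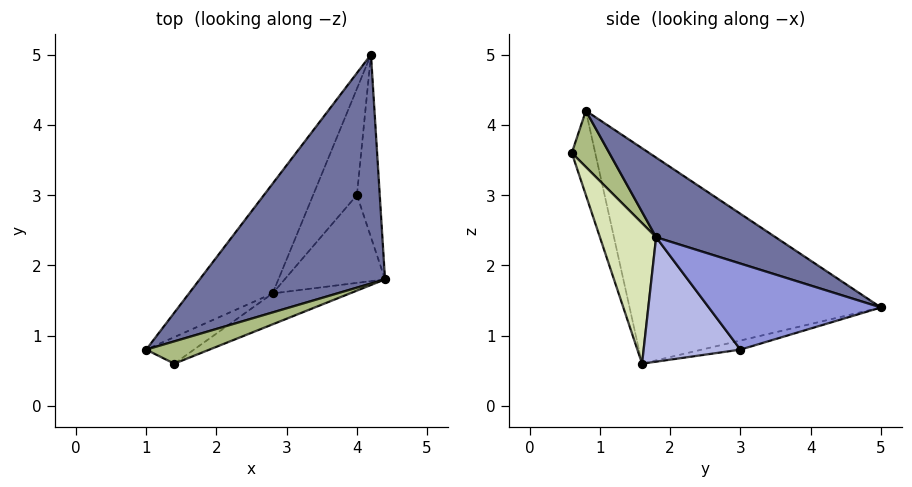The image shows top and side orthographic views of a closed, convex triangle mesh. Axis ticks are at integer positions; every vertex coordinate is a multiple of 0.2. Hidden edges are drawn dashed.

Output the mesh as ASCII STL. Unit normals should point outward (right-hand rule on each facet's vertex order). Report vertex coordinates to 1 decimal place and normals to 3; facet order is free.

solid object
 facet normal 0.377 0.298 0.877
  outer loop
   vertex 4.2 5.0 1.4
   vertex 1.0 0.8 4.2
   vertex 4.4 1.8 2.4
  endloop
 endfacet
 facet normal -0.844 0.425 -0.328
  outer loop
   vertex 2.8 1.6 0.6
   vertex 1.0 0.8 4.2
   vertex 4.2 5.0 1.4
  endloop
 endfacet
 facet normal 0.966 -0.020 -0.256
  outer loop
   vertex 4.0 3.0 0.8
   vertex 4.2 5.0 1.4
   vertex 4.4 1.8 2.4
  endloop
 endfacet
 facet normal 0.674 -0.500 -0.544
  outer loop
   vertex 4.0 3.0 0.8
   vertex 4.4 1.8 2.4
   vertex 2.8 1.6 0.6
  endloop
 endfacet
 facet normal -0.194 0.300 -0.934
  outer loop
   vertex 4.0 3.0 0.8
   vertex 2.8 1.6 0.6
   vertex 4.2 5.0 1.4
  endloop
 endfacet
 facet normal 0.491 -0.674 0.552
  outer loop
   vertex 1.4 0.6 3.6
   vertex 4.4 1.8 2.4
   vertex 1.0 0.8 4.2
  endloop
 endfacet
 facet normal -0.842 -0.253 -0.477
  outer loop
   vertex 1.4 0.6 3.6
   vertex 1.0 0.8 4.2
   vertex 2.8 1.6 0.6
  endloop
 endfacet
 facet normal 0.307 -0.937 -0.169
  outer loop
   vertex 1.4 0.6 3.6
   vertex 2.8 1.6 0.6
   vertex 4.4 1.8 2.4
  endloop
 endfacet
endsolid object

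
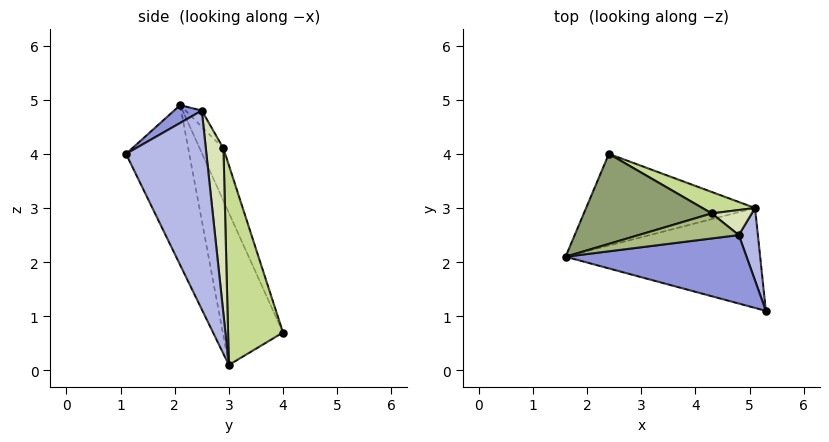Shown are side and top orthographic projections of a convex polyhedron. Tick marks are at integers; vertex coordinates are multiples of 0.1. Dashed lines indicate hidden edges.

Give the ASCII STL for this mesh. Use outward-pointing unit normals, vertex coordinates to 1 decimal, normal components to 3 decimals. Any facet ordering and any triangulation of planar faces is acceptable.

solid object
 facet normal -0.329 -0.856 -0.400
  outer loop
   vertex 5.1 3.0 0.1
   vertex 5.3 1.1 4.0
   vertex 1.6 2.1 4.9
  endloop
 endfacet
 facet normal -0.396 -0.806 -0.440
  outer loop
   vertex 5.1 3.0 0.1
   vertex 1.6 2.1 4.9
   vertex 2.4 4.0 0.7
  endloop
 endfacet
 facet normal 0.086 -0.471 0.878
  outer loop
   vertex 4.8 2.5 4.8
   vertex 1.6 2.1 4.9
   vertex 5.3 1.1 4.0
  endloop
 endfacet
 facet normal 0.953 0.288 0.091
  outer loop
   vertex 4.8 2.5 4.8
   vertex 5.3 1.1 4.0
   vertex 5.1 3.0 0.1
  endloop
 endfacet
 facet normal -0.157 0.911 0.382
  outer loop
   vertex 4.3 2.9 4.1
   vertex 2.4 4.0 0.7
   vertex 1.6 2.1 4.9
  endloop
 endfacet
 facet normal -0.088 0.837 0.541
  outer loop
   vertex 4.3 2.9 4.1
   vertex 1.6 2.1 4.9
   vertex 4.8 2.5 4.8
  endloop
 endfacet
 facet normal 0.364 0.926 0.096
  outer loop
   vertex 4.3 2.9 4.1
   vertex 5.1 3.0 0.1
   vertex 2.4 4.0 0.7
  endloop
 endfacet
 facet normal 0.509 0.852 0.123
  outer loop
   vertex 4.3 2.9 4.1
   vertex 4.8 2.5 4.8
   vertex 5.1 3.0 0.1
  endloop
 endfacet
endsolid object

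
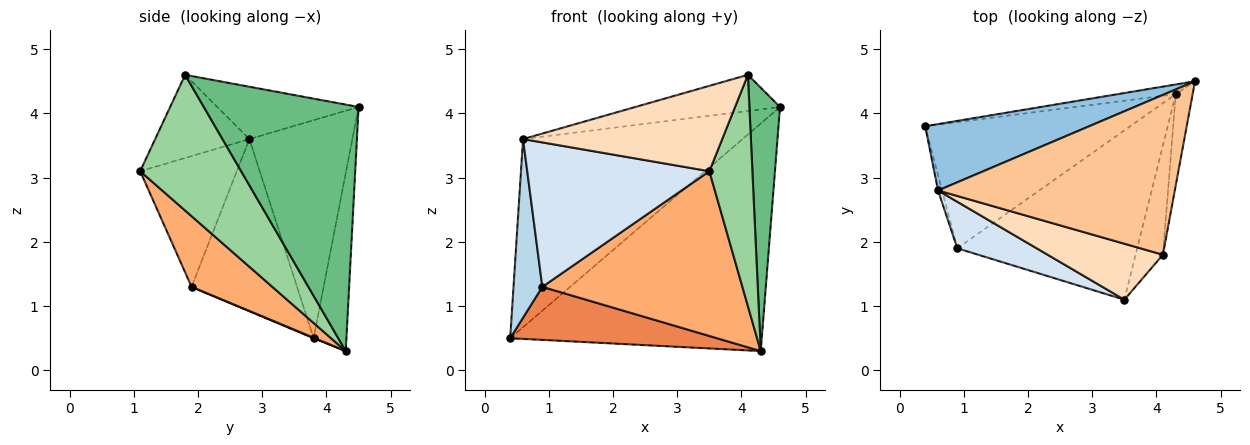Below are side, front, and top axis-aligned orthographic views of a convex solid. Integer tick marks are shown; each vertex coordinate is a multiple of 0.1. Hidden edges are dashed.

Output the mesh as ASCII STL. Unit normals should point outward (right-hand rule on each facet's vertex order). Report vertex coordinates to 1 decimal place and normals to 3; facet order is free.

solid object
 facet normal -0.129 0.991 -0.042
  outer loop
   vertex 4.3 4.3 0.3
   vertex 0.4 3.8 0.5
   vertex 4.6 4.5 4.1
  endloop
 endfacet
 facet normal -0.405 0.862 0.304
  outer loop
   vertex 0.6 2.8 3.6
   vertex 4.6 4.5 4.1
   vertex 0.4 3.8 0.5
  endloop
 endfacet
 facet normal -0.964 -0.263 -0.023
  outer loop
   vertex 0.9 1.9 1.3
   vertex 0.6 2.8 3.6
   vertex 0.4 3.8 0.5
  endloop
 endfacet
 facet normal -0.451 -0.850 0.274
  outer loop
   vertex 0.9 1.9 1.3
   vertex 3.5 1.1 3.1
   vertex 0.6 2.8 3.6
  endloop
 endfacet
 facet normal 0.002 -0.388 -0.922
  outer loop
   vertex 0.9 1.9 1.3
   vertex 0.4 3.8 0.5
   vertex 4.3 4.3 0.3
  endloop
 endfacet
 facet normal 0.271 -0.671 -0.690
  outer loop
   vertex 0.9 1.9 1.3
   vertex 4.3 4.3 0.3
   vertex 3.5 1.1 3.1
  endloop
 endfacet
 facet normal -0.211 0.216 0.953
  outer loop
   vertex 4.1 1.8 4.6
   vertex 4.6 4.5 4.1
   vertex 0.6 2.8 3.6
  endloop
 endfacet
 facet normal -0.368 -0.778 0.510
  outer loop
   vertex 4.1 1.8 4.6
   vertex 0.6 2.8 3.6
   vertex 3.5 1.1 3.1
  endloop
 endfacet
 facet normal 0.979 -0.194 -0.067
  outer loop
   vertex 4.1 1.8 4.6
   vertex 4.3 4.3 0.3
   vertex 4.6 4.5 4.1
  endloop
 endfacet
 facet normal 0.905 -0.385 -0.182
  outer loop
   vertex 4.1 1.8 4.6
   vertex 3.5 1.1 3.1
   vertex 4.3 4.3 0.3
  endloop
 endfacet
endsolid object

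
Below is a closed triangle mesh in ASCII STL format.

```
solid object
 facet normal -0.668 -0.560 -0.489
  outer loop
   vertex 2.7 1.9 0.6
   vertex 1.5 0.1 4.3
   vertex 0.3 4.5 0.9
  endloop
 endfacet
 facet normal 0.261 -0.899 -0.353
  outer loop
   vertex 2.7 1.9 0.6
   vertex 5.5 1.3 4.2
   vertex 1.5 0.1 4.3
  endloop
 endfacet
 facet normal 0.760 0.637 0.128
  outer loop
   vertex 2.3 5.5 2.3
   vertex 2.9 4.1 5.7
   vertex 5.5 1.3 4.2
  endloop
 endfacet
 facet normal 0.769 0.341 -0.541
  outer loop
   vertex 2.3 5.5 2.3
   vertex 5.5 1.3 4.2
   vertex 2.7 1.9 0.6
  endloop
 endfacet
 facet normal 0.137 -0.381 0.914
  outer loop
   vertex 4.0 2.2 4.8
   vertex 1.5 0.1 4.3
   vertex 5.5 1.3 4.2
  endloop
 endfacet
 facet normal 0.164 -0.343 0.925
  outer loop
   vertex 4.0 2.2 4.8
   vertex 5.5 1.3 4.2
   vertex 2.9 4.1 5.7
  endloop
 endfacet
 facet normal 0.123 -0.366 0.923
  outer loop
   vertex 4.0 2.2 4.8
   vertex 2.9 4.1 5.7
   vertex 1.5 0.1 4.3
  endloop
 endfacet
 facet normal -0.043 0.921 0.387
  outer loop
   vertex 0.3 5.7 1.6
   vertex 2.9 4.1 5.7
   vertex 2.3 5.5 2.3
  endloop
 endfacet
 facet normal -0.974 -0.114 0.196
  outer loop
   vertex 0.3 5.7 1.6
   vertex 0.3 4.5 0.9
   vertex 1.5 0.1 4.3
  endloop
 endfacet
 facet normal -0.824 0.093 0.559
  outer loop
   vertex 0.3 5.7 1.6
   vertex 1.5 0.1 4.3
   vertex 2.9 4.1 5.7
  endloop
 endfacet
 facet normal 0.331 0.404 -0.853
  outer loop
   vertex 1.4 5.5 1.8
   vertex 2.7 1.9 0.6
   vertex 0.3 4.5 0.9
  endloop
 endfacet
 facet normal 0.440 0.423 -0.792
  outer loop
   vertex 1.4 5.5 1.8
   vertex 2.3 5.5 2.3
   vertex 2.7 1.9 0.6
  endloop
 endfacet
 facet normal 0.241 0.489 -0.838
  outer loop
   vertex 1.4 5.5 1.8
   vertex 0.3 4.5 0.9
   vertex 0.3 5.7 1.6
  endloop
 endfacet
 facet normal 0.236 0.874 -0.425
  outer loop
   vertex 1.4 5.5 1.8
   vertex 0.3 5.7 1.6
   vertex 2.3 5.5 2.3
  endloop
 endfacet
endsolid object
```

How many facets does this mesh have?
14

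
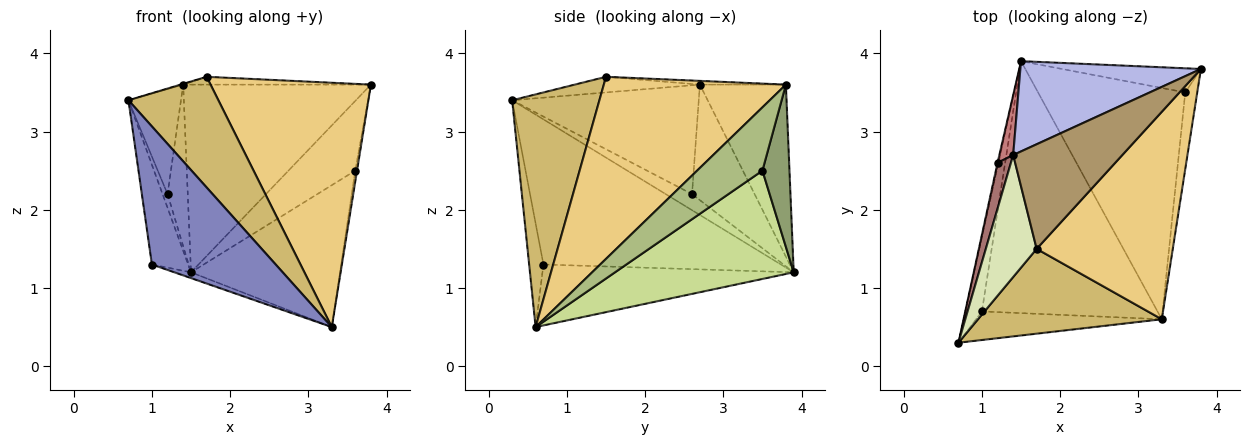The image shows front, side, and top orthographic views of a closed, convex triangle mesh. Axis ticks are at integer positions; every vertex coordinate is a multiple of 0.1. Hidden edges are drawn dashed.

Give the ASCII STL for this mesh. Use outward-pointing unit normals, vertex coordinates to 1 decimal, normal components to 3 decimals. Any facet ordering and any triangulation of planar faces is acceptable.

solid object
 facet normal -0.982 0.150 -0.112
  outer loop
   vertex 1.0 0.7 1.3
   vertex 0.7 0.3 3.4
   vertex 1.5 3.9 1.2
  endloop
 endfacet
 facet normal -0.112 -0.973 -0.201
  outer loop
   vertex 1.0 0.7 1.3
   vertex 3.3 0.6 0.5
   vertex 0.7 0.3 3.4
  endloop
 endfacet
 facet normal -0.328 0.022 -0.945
  outer loop
   vertex 1.0 0.7 1.3
   vertex 1.5 3.9 1.2
   vertex 3.3 0.6 0.5
  endloop
 endfacet
 facet normal -0.382 0.833 0.401
  outer loop
   vertex 1.4 2.7 3.6
   vertex 3.8 3.8 3.6
   vertex 1.5 3.9 1.2
  endloop
 endfacet
 facet normal 0.357 0.883 -0.306
  outer loop
   vertex 3.6 3.5 2.5
   vertex 1.5 3.9 1.2
   vertex 3.8 3.8 3.6
  endloop
 endfacet
 facet normal 0.982 0.027 -0.186
  outer loop
   vertex 3.6 3.5 2.5
   vertex 3.8 3.8 3.6
   vertex 3.3 0.6 0.5
  endloop
 endfacet
 facet normal 0.531 0.443 -0.722
  outer loop
   vertex 3.6 3.5 2.5
   vertex 3.3 0.6 0.5
   vertex 1.5 3.9 1.2
  endloop
 endfacet
 facet normal -0.294 0.006 0.956
  outer loop
   vertex 1.7 1.5 3.7
   vertex 1.4 2.7 3.6
   vertex 0.7 0.3 3.4
  endloop
 endfacet
 facet normal -0.034 0.075 0.997
  outer loop
   vertex 1.7 1.5 3.7
   vertex 3.8 3.8 3.6
   vertex 1.4 2.7 3.6
  endloop
 endfacet
 facet normal 0.610 -0.629 0.482
  outer loop
   vertex 1.7 1.5 3.7
   vertex 0.7 0.3 3.4
   vertex 3.3 0.6 0.5
  endloop
 endfacet
 facet normal 0.655 -0.576 0.489
  outer loop
   vertex 1.7 1.5 3.7
   vertex 3.3 0.6 0.5
   vertex 3.8 3.8 3.6
  endloop
 endfacet
 facet normal -0.981 0.186 -0.053
  outer loop
   vertex 1.2 2.6 2.2
   vertex 1.5 3.9 1.2
   vertex 0.7 0.3 3.4
  endloop
 endfacet
 facet normal -0.956 0.269 0.117
  outer loop
   vertex 1.2 2.6 2.2
   vertex 0.7 0.3 3.4
   vertex 1.4 2.7 3.6
  endloop
 endfacet
 facet normal -0.945 0.305 0.113
  outer loop
   vertex 1.2 2.6 2.2
   vertex 1.4 2.7 3.6
   vertex 1.5 3.9 1.2
  endloop
 endfacet
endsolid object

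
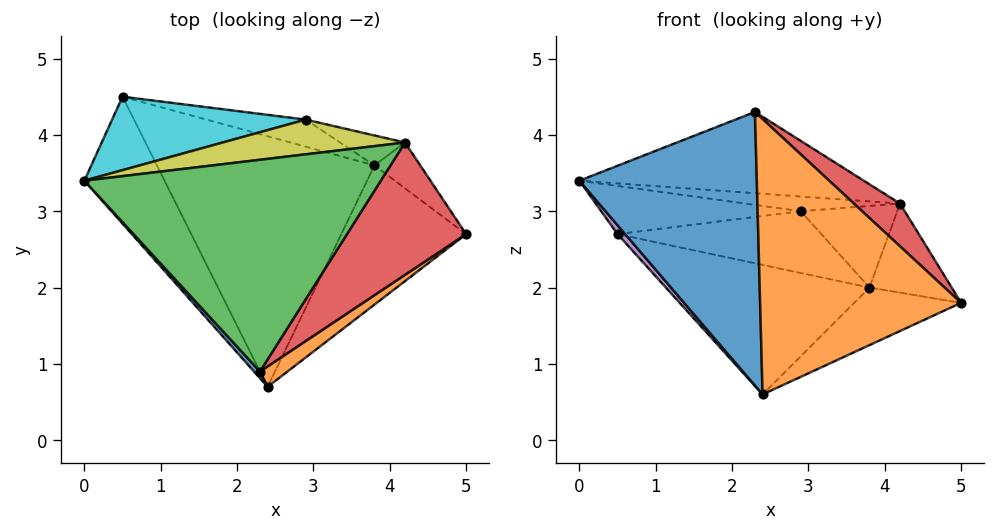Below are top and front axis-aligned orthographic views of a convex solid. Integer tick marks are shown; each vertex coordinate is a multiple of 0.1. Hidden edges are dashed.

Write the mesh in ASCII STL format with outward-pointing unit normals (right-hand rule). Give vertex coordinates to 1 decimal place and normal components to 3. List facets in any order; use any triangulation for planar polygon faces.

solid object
 facet normal -0.739 -0.674 0.016
  outer loop
   vertex 2.3 0.9 4.3
   vertex 0.0 3.4 3.4
   vertex 2.4 0.7 0.6
  endloop
 endfacet
 facet normal 0.591 -0.804 0.059
  outer loop
   vertex 2.3 0.9 4.3
   vertex 2.4 0.7 0.6
   vertex 5.0 2.7 1.8
  endloop
 endfacet
 facet normal 0.024 0.358 0.933
  outer loop
   vertex 4.2 3.9 3.1
   vertex 0.0 3.4 3.4
   vertex 2.3 0.9 4.3
  endloop
 endfacet
 facet normal 0.736 -0.208 0.645
  outer loop
   vertex 4.2 3.9 3.1
   vertex 2.3 0.9 4.3
   vertex 5.0 2.7 1.8
  endloop
 endfacet
 facet normal -0.779 -0.044 -0.625
  outer loop
   vertex 0.5 4.5 2.7
   vertex 2.4 0.7 0.6
   vertex 0.0 3.4 3.4
  endloop
 endfacet
 facet normal 0.131 0.379 -0.916
  outer loop
   vertex 3.8 3.6 2.0
   vertex 5.0 2.7 1.8
   vertex 2.4 0.7 0.6
  endloop
 endfacet
 facet normal -0.063 0.458 -0.887
  outer loop
   vertex 3.8 3.6 2.0
   vertex 2.4 0.7 0.6
   vertex 0.5 4.5 2.7
  endloop
 endfacet
 facet normal 0.509 0.766 -0.394
  outer loop
   vertex 3.8 3.6 2.0
   vertex 4.2 3.9 3.1
   vertex 5.0 2.7 1.8
  endloop
 endfacet
 facet normal 0.019 0.390 0.920
  outer loop
   vertex 2.9 4.2 3.0
   vertex 0.0 3.4 3.4
   vertex 4.2 3.9 3.1
  endloop
 endfacet
 facet normal -0.036 0.548 0.836
  outer loop
   vertex 2.9 4.2 3.0
   vertex 0.5 4.5 2.7
   vertex 0.0 3.4 3.4
  endloop
 endfacet
 facet normal 0.236 0.912 -0.335
  outer loop
   vertex 2.9 4.2 3.0
   vertex 4.2 3.9 3.1
   vertex 3.8 3.6 2.0
  endloop
 endfacet
 facet normal 0.162 0.904 -0.396
  outer loop
   vertex 2.9 4.2 3.0
   vertex 3.8 3.6 2.0
   vertex 0.5 4.5 2.7
  endloop
 endfacet
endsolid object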